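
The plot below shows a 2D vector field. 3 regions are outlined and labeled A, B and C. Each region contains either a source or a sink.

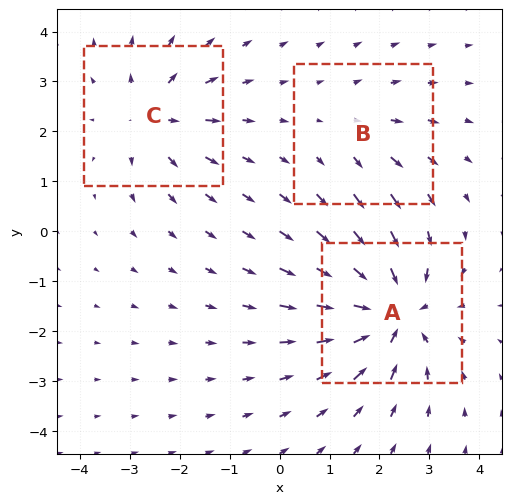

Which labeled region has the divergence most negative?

A

Divergence at each region's feature centre — A: about -5, B: about +2, C: about +3. Region A is most negative.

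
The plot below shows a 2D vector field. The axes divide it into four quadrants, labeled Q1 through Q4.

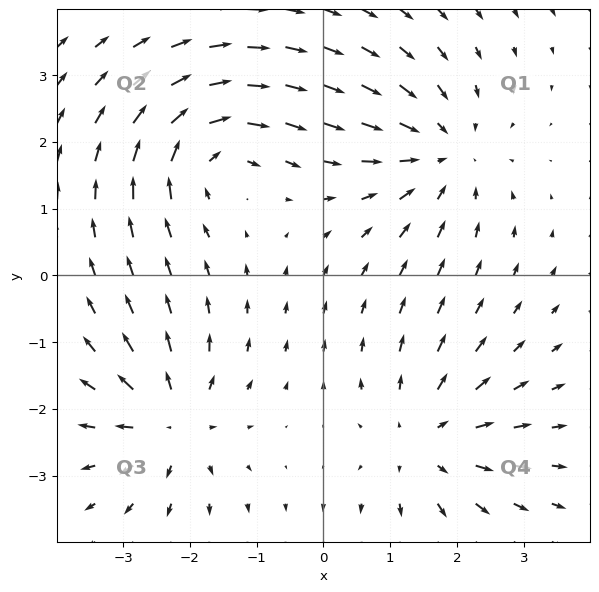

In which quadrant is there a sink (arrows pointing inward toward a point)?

Q1

The sink sits at approximately (1.8, 1.8), which lies in quadrant Q1. The divergence there is about -3, negative as expected for a sink.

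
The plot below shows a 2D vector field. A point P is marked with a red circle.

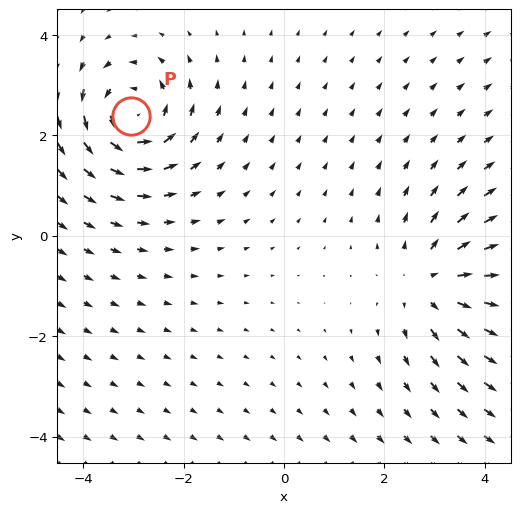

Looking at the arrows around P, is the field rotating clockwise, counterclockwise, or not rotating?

counterclockwise

Near P at (-3.0, 2.4) the arrows circulate counterclockwise. The curl (z-component) there is about +5; positive curl means counterclockwise rotation.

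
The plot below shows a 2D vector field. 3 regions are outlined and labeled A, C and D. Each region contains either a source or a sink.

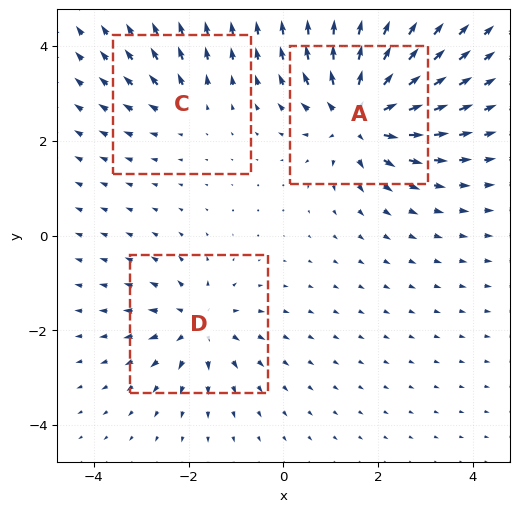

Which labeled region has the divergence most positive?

A

Divergence at each region's feature centre — A: about +6, C: about +2, D: about +4. Region A is most positive.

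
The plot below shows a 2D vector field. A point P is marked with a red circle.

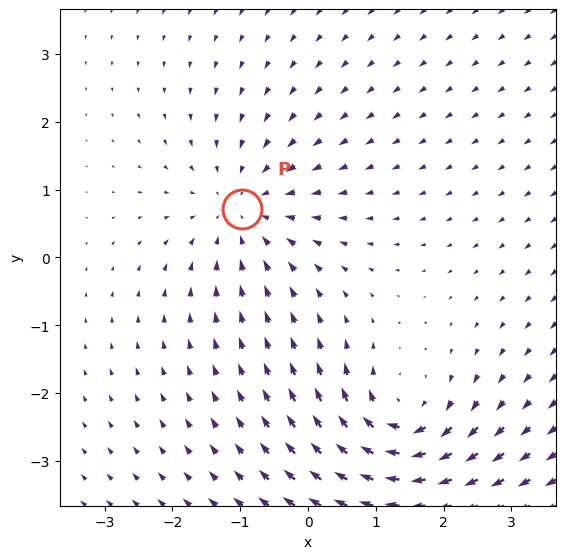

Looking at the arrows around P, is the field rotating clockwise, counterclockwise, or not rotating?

Near P at (-1.0, 0.7) the arrows show no circulation. The curl there is ≈0.

not rotating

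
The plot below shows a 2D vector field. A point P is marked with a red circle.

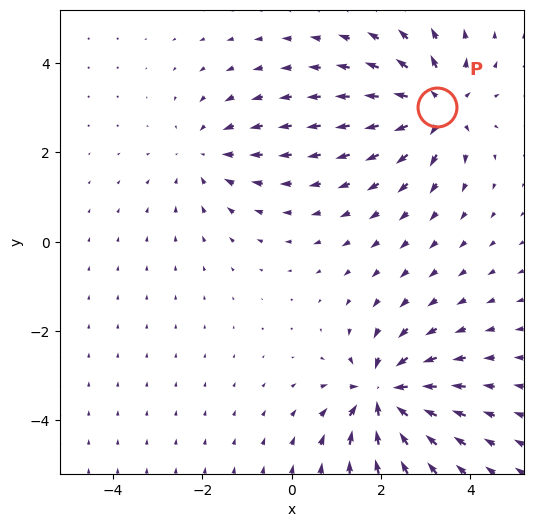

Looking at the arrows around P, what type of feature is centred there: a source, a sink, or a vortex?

source

At P (3.3, 3.0) the arrows spread outward. Divergence about +5, curl ≈0 — positive divergence with near-zero curl is a source.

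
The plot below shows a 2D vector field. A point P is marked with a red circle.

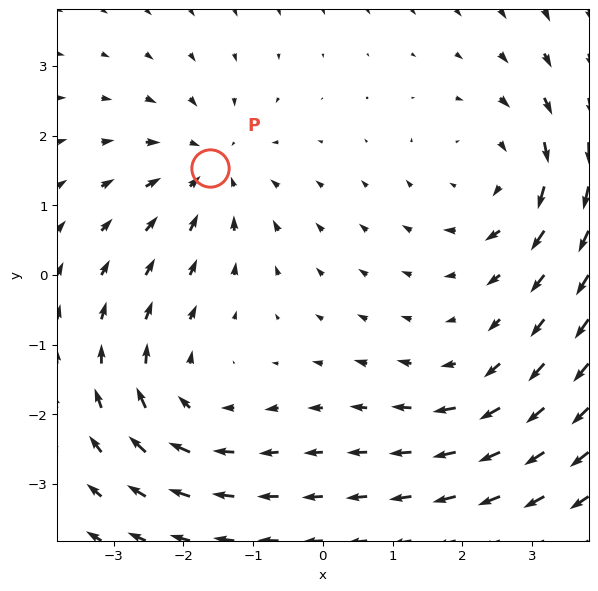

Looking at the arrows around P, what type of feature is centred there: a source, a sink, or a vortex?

sink

At P (-1.6, 1.5) the arrows converge inward. Divergence about -4, curl ≈0 — negative divergence with near-zero curl is a sink.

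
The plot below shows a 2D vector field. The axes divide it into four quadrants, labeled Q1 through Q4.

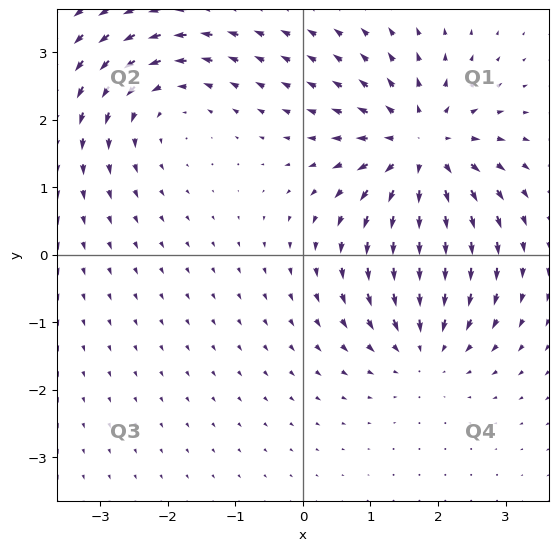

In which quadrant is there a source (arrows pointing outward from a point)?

Q1

The source sits at approximately (1.8, 1.6), which lies in quadrant Q1. The divergence there is about +5, positive as expected for a source.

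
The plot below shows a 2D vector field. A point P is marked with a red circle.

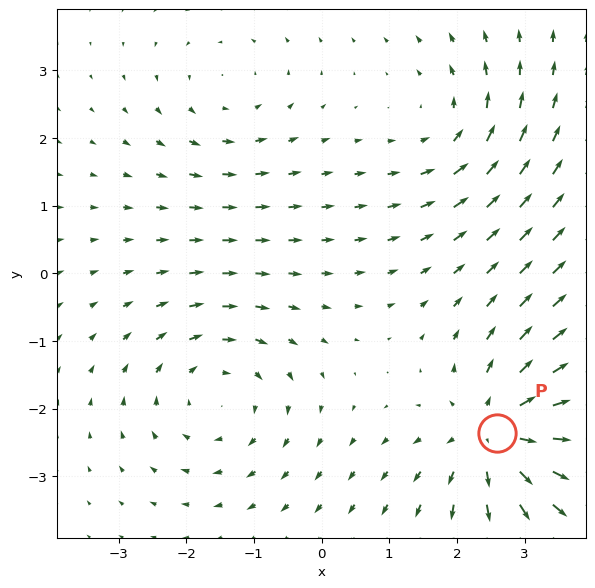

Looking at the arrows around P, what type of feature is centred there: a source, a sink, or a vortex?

source

At P (2.6, -2.4) the arrows spread outward. Divergence about +5, curl ≈0 — positive divergence with near-zero curl is a source.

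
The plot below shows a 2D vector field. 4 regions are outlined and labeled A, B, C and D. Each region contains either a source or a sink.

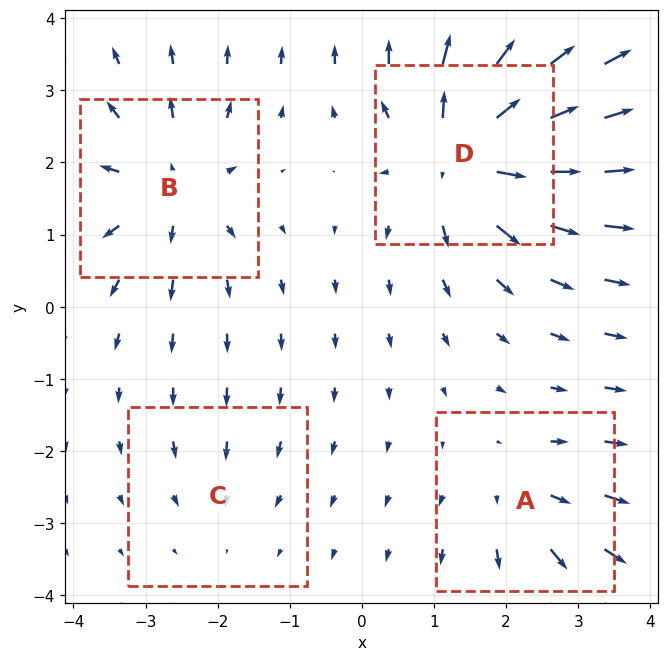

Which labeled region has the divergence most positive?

Divergence at each region's feature centre — A: about +4, B: about +6, C: about -2, D: about +9. Region D is most positive.

D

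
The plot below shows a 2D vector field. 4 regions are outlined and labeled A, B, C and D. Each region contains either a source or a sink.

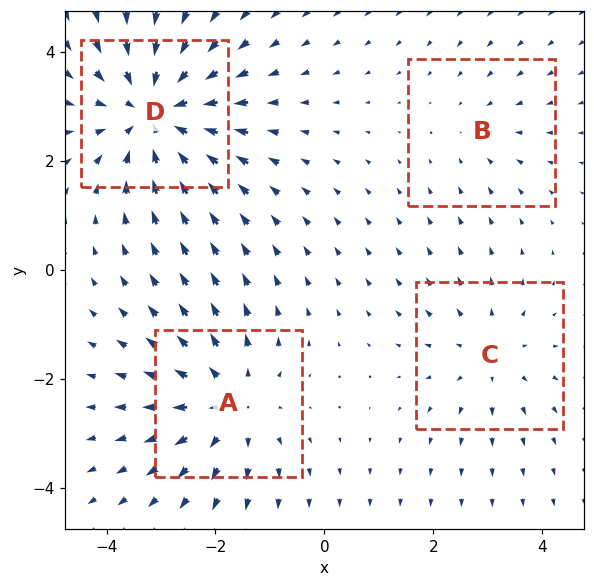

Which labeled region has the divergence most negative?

Divergence at each region's feature centre — A: about +4, B: about -2, C: about +3, D: about -6. Region D is most negative.

D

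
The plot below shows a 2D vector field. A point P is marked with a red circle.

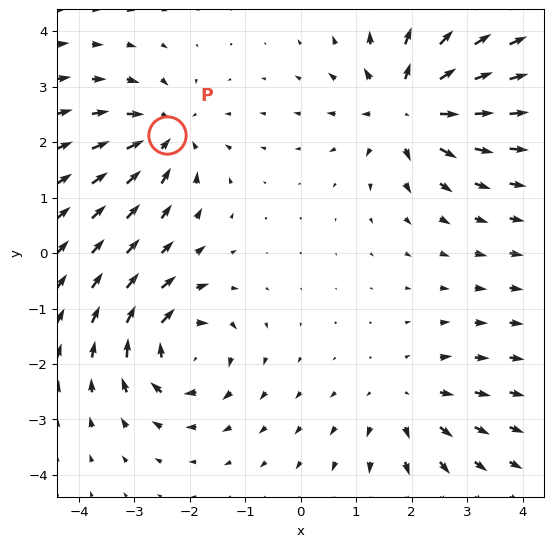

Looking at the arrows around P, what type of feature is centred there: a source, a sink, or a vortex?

At P (-2.4, 2.1) the arrows converge inward. Divergence about -4, curl ≈0 — negative divergence with near-zero curl is a sink.

sink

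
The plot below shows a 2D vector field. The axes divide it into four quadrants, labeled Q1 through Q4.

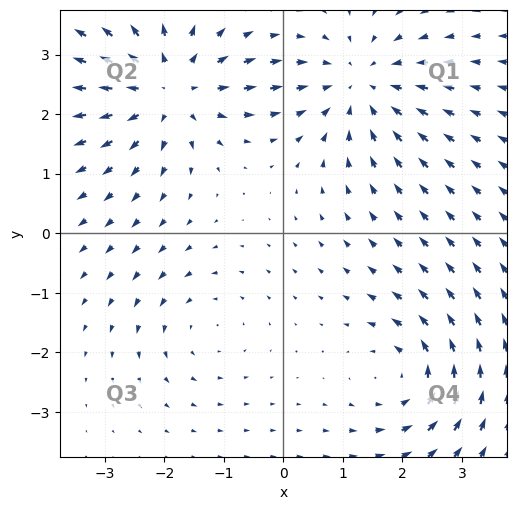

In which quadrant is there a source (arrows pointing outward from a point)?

The source sits at approximately (-1.9, 2.4), which lies in quadrant Q2. The divergence there is about +5, positive as expected for a source.

Q2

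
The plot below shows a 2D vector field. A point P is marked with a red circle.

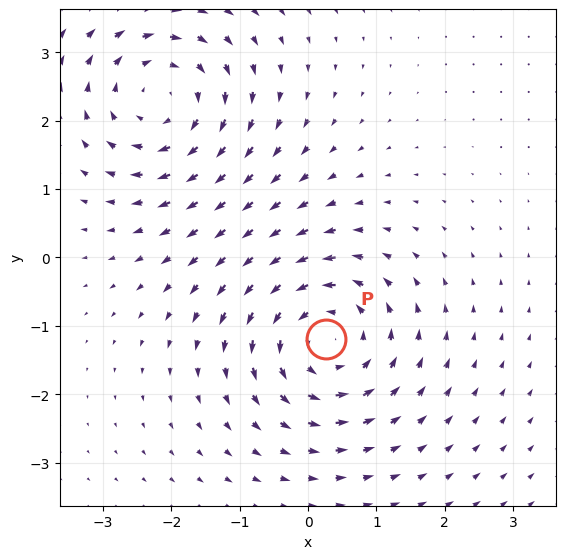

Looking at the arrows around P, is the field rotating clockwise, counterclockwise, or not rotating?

counterclockwise

Near P at (0.3, -1.2) the arrows circulate counterclockwise. The curl (z-component) there is about +5; positive curl means counterclockwise rotation.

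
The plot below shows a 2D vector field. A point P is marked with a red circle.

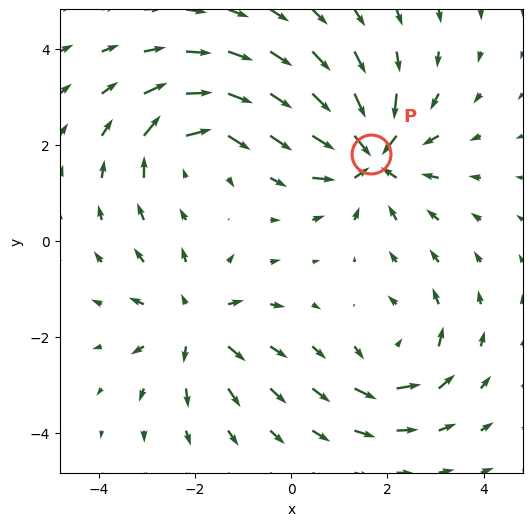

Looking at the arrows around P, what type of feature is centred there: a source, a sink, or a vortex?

At P (1.7, 1.8) the arrows converge inward. Divergence about -6, curl ≈0 — negative divergence with near-zero curl is a sink.

sink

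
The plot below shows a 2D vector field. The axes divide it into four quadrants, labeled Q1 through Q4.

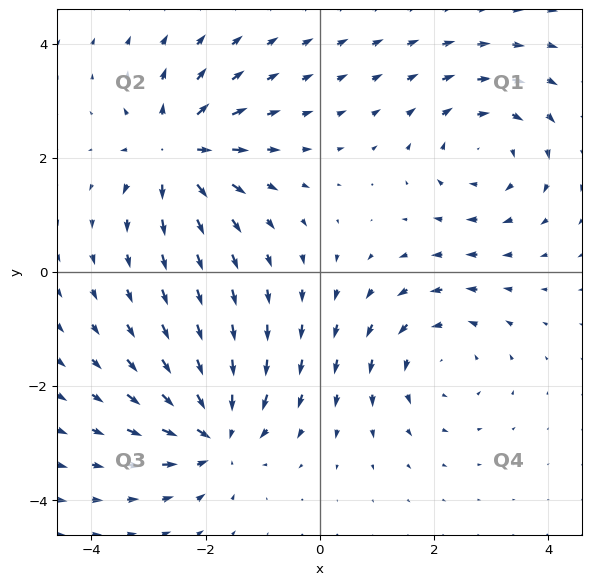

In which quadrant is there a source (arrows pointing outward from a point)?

Q2

The source sits at approximately (-2.5, 2.1), which lies in quadrant Q2. The divergence there is about +7, positive as expected for a source.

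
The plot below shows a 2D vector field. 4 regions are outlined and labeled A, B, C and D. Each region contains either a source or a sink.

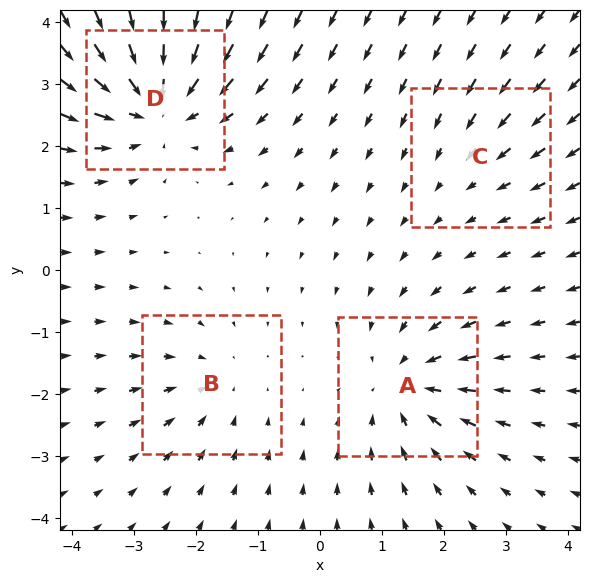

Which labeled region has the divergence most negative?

D

Divergence at each region's feature centre — A: about -5, B: about -3, C: about -2, D: about -7. Region D is most negative.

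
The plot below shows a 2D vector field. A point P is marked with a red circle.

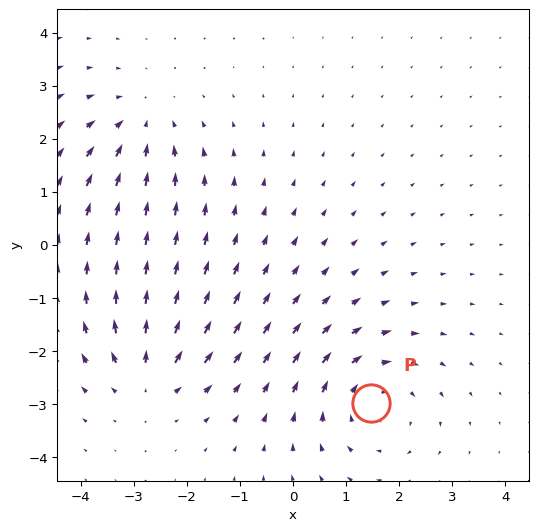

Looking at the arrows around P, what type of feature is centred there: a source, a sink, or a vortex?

At P (1.5, -3.0) the arrows circulate clockwise. Divergence ≈0, curl about -4 — near-zero divergence with nonzero curl is a vortex.

vortex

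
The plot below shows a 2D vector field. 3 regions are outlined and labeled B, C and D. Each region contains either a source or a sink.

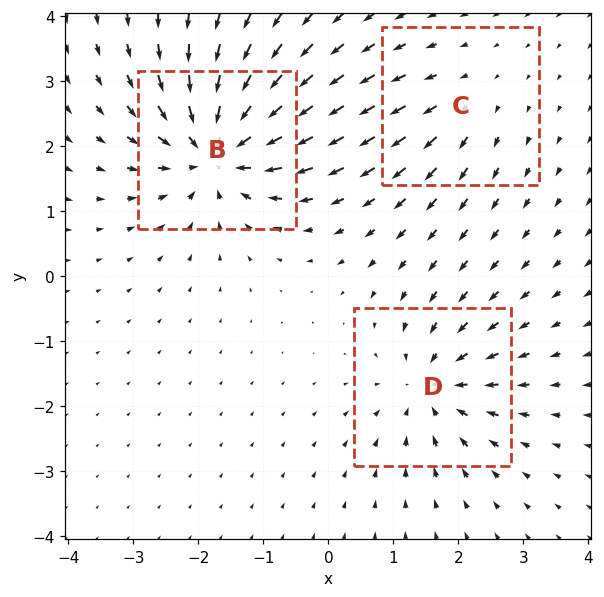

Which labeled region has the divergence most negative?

B

Divergence at each region's feature centre — B: about -6, C: about +2, D: about -4. Region B is most negative.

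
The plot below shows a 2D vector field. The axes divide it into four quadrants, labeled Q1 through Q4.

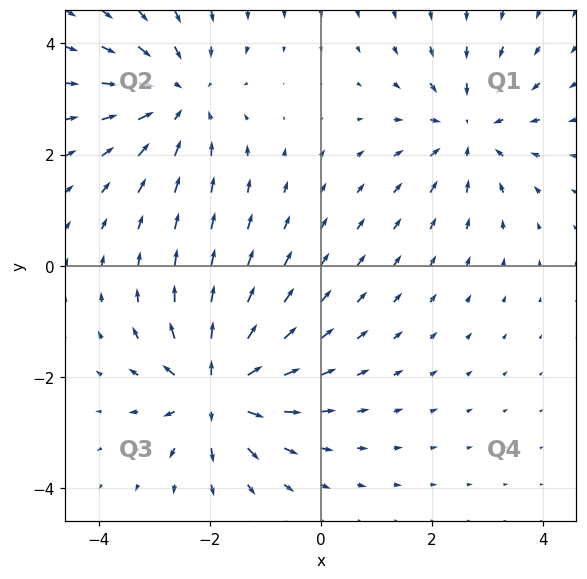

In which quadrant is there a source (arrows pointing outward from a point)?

The source sits at approximately (-1.9, -2.2), which lies in quadrant Q3. The divergence there is about +7, positive as expected for a source.

Q3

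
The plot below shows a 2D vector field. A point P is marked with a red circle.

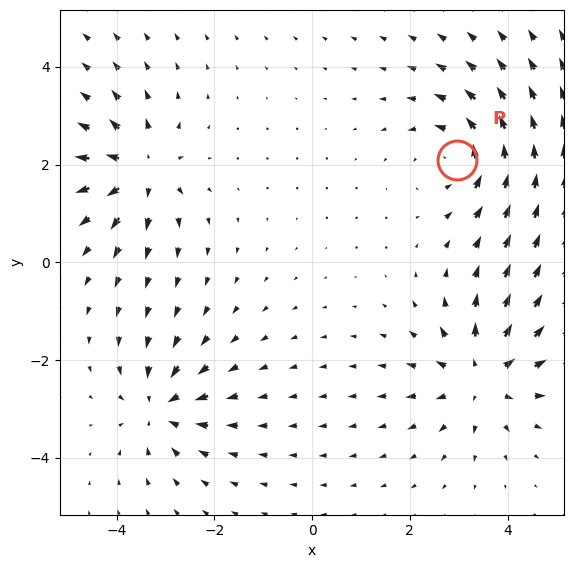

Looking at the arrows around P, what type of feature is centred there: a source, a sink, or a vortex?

vortex

At P (3.0, 2.1) the arrows circulate counterclockwise. Divergence ≈0, curl about +5 — near-zero divergence with nonzero curl is a vortex.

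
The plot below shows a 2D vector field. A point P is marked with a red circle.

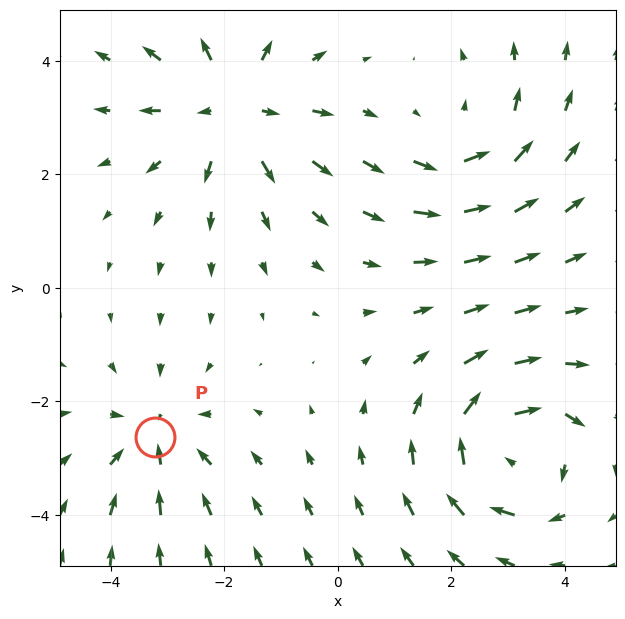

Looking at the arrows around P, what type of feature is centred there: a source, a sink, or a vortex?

sink

At P (-3.2, -2.6) the arrows converge inward. Divergence about -3, curl ≈0 — negative divergence with near-zero curl is a sink.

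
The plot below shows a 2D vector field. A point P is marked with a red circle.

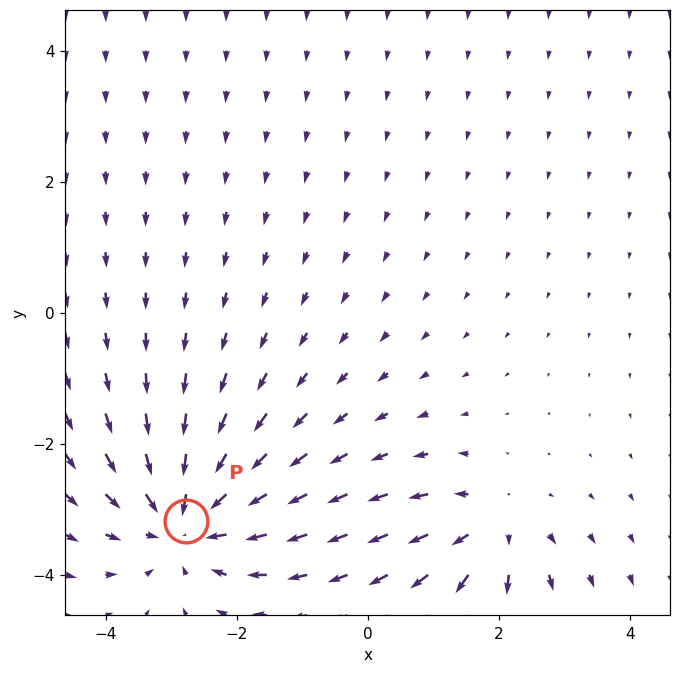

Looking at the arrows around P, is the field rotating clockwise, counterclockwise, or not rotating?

Near P at (-2.8, -3.2) the arrows show no circulation. The curl there is ≈0.

not rotating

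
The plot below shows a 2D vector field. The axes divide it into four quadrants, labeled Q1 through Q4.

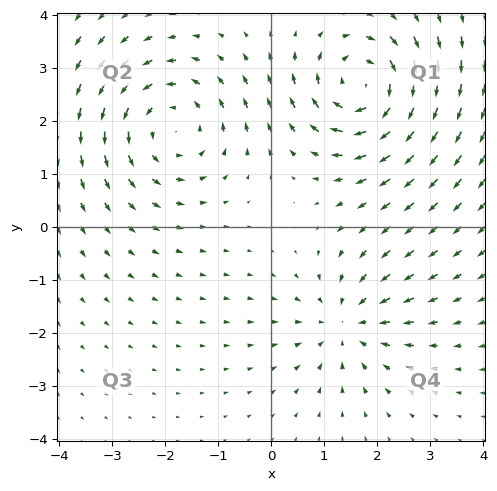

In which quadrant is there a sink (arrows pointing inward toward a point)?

The sink sits at approximately (1.4, -1.8), which lies in quadrant Q4. The divergence there is about -4, negative as expected for a sink.

Q4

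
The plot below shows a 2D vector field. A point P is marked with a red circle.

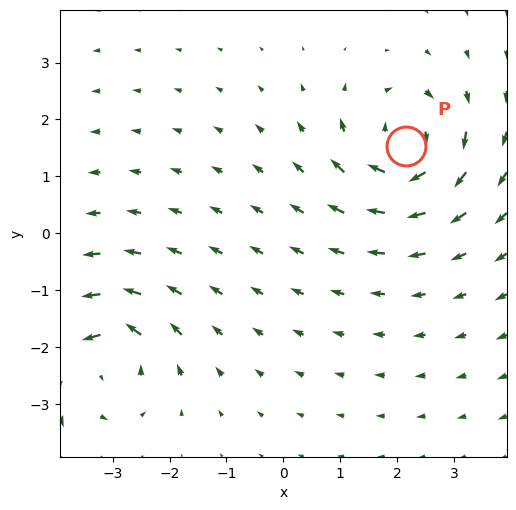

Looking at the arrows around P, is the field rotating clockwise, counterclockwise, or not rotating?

clockwise

Near P at (2.2, 1.5) the arrows circulate clockwise. The curl (z-component) there is about -5; negative curl means clockwise rotation.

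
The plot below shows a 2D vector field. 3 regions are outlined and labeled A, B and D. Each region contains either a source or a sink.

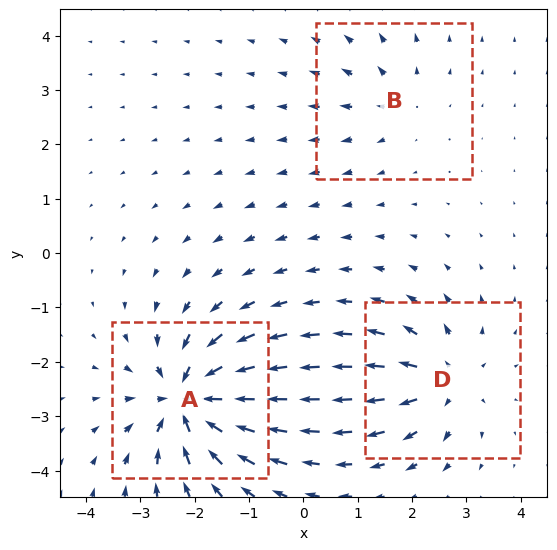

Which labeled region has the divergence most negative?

Divergence at each region's feature centre — A: about -6, B: about +2, D: about +4. Region A is most negative.

A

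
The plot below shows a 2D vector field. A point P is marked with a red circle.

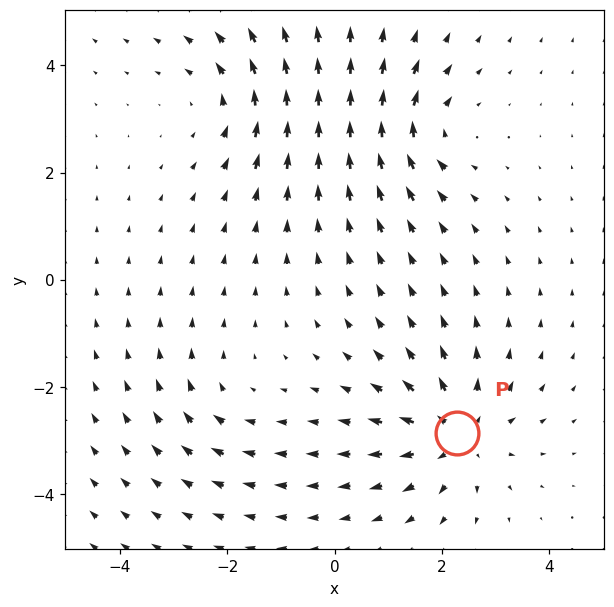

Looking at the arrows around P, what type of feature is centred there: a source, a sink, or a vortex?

At P (2.3, -2.9) the arrows spread outward. Divergence about +4, curl ≈0 — positive divergence with near-zero curl is a source.

source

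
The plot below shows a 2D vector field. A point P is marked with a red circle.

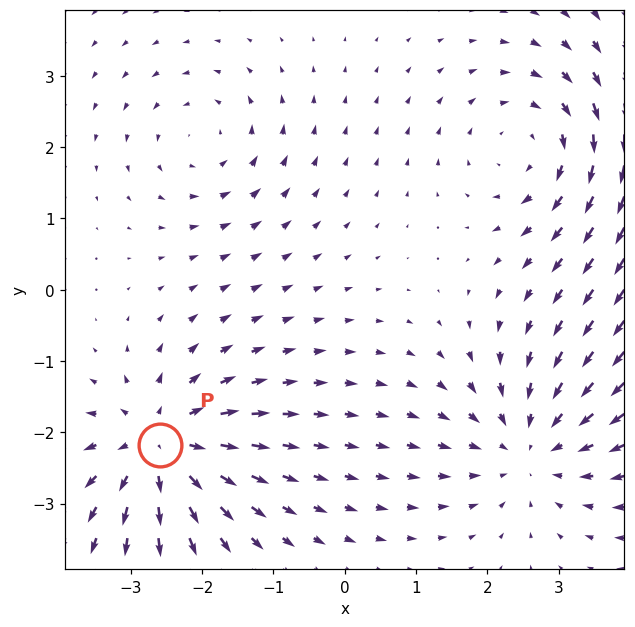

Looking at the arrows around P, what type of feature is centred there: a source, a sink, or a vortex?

At P (-2.6, -2.2) the arrows spread outward. Divergence about +6, curl ≈0 — positive divergence with near-zero curl is a source.

source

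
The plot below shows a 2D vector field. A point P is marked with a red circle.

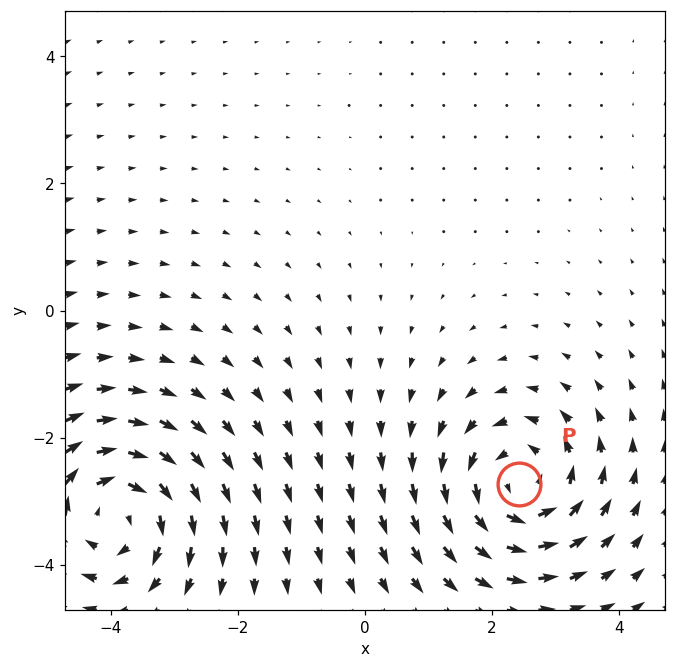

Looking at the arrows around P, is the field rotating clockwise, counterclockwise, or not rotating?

counterclockwise

Near P at (2.4, -2.7) the arrows circulate counterclockwise. The curl (z-component) there is about +4; positive curl means counterclockwise rotation.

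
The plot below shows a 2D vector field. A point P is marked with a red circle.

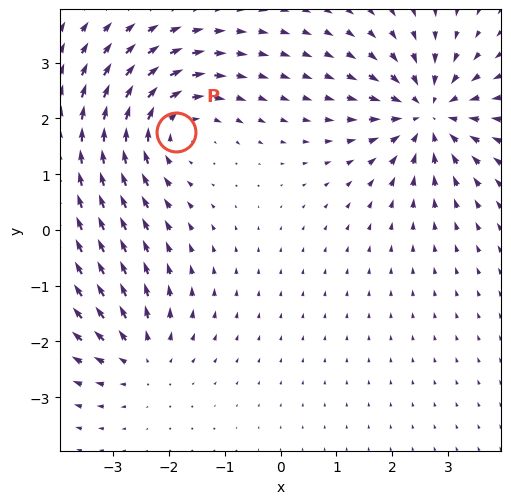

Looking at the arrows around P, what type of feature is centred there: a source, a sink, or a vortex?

vortex

At P (-1.9, 1.7) the arrows circulate clockwise. Divergence ≈0, curl about -4 — near-zero divergence with nonzero curl is a vortex.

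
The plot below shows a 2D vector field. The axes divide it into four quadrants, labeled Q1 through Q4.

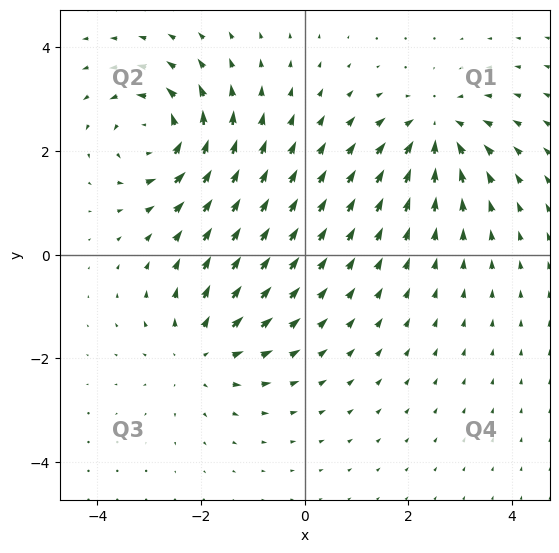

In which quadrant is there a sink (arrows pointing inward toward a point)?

Q1

The sink sits at approximately (2.5, 2.4), which lies in quadrant Q1. The divergence there is about -5, negative as expected for a sink.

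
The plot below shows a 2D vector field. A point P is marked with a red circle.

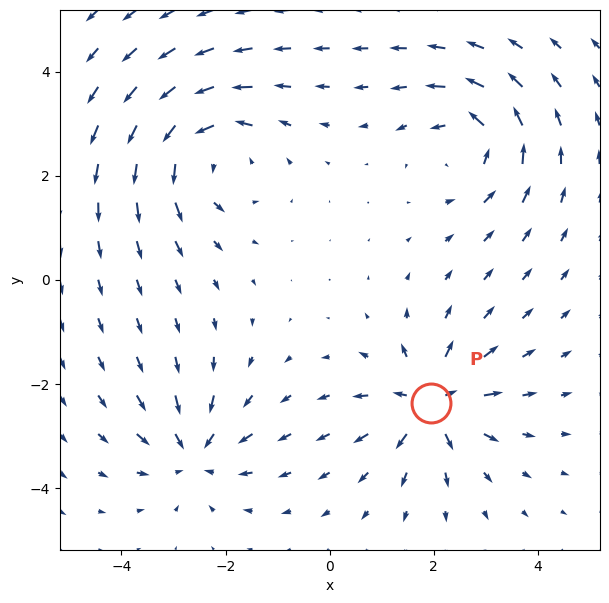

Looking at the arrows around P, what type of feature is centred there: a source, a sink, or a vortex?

source

At P (2.0, -2.4) the arrows spread outward. Divergence about +5, curl ≈0 — positive divergence with near-zero curl is a source.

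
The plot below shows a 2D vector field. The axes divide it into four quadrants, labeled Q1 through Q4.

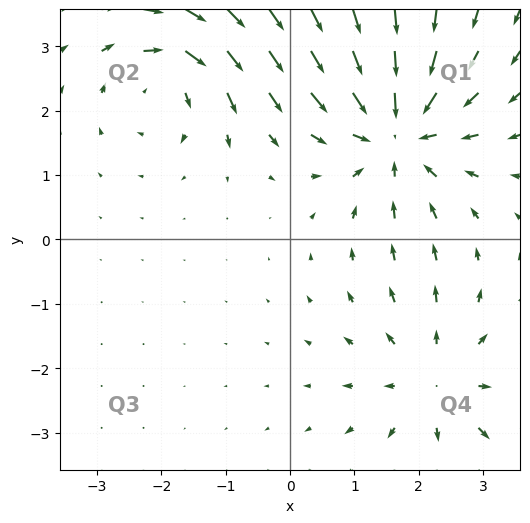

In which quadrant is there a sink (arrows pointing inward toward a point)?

The sink sits at approximately (1.7, 1.7), which lies in quadrant Q1. The divergence there is about -5, negative as expected for a sink.

Q1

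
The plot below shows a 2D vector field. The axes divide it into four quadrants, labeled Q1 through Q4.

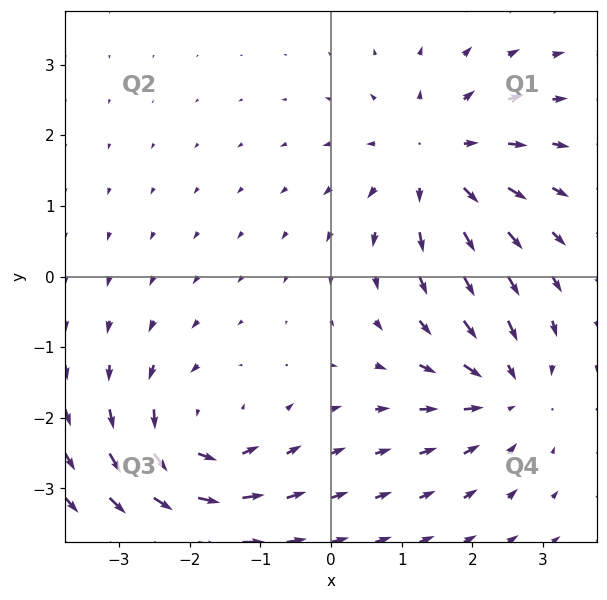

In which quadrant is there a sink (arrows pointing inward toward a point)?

Q4

The sink sits at approximately (2.5, -1.6), which lies in quadrant Q4. The divergence there is about -5, negative as expected for a sink.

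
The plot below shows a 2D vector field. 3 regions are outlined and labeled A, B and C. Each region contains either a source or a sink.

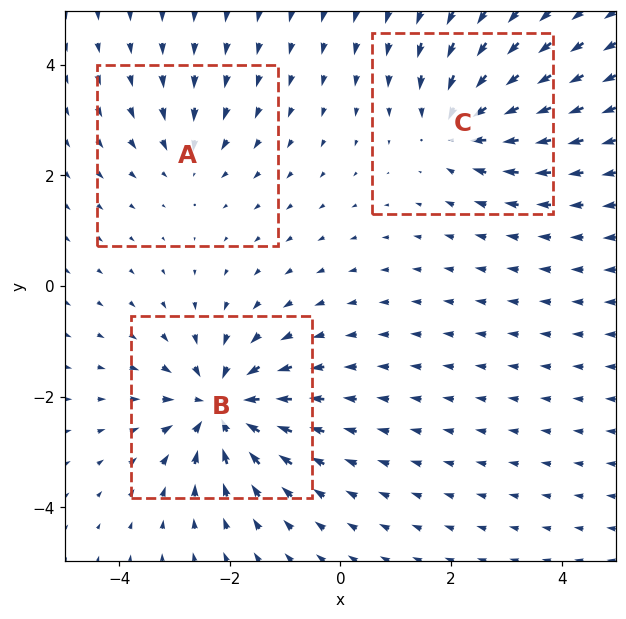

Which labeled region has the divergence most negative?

B

Divergence at each region's feature centre — A: about -2, B: about -5, C: about -4. Region B is most negative.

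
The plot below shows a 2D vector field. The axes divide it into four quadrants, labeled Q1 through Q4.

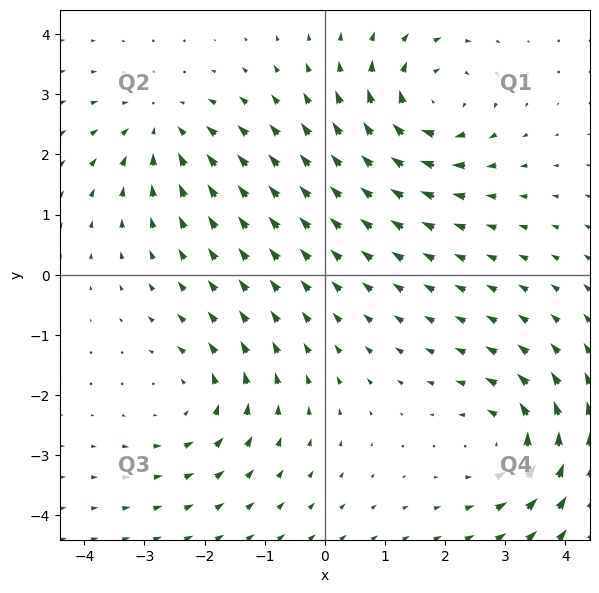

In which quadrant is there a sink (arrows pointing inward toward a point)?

Q2

The sink sits at approximately (-2.7, 2.4), which lies in quadrant Q2. The divergence there is about -3, negative as expected for a sink.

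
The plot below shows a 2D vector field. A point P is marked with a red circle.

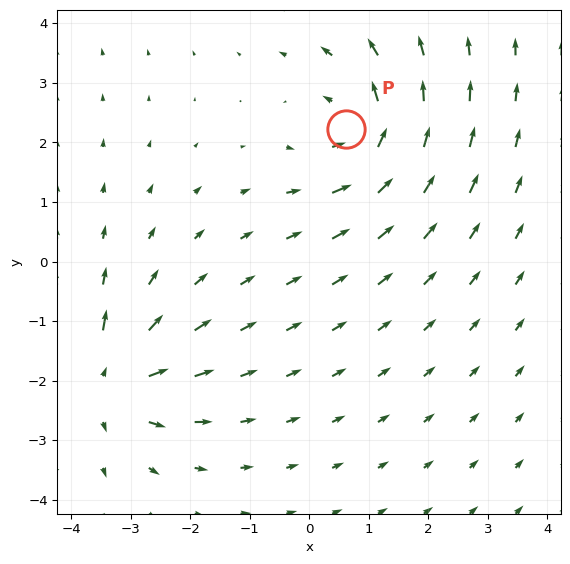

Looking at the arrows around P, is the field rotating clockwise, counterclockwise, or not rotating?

counterclockwise

Near P at (0.6, 2.2) the arrows circulate counterclockwise. The curl (z-component) there is about +5; positive curl means counterclockwise rotation.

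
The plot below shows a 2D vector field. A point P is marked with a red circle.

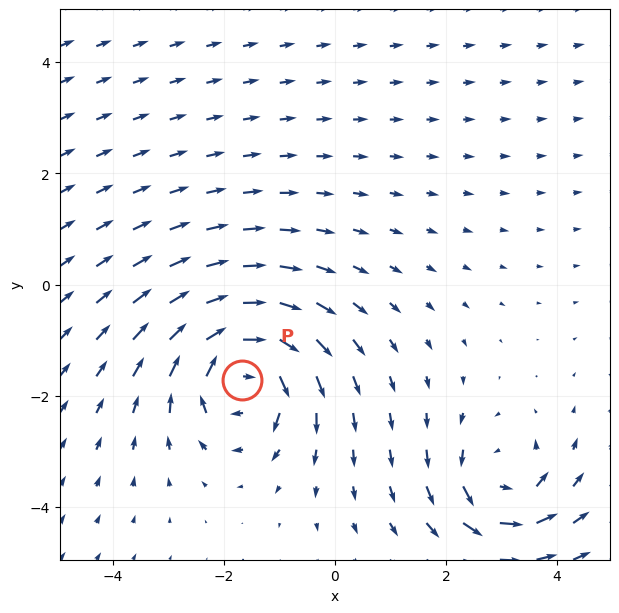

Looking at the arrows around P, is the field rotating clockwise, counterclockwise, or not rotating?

clockwise

Near P at (-1.7, -1.7) the arrows circulate clockwise. The curl (z-component) there is about -5; negative curl means clockwise rotation.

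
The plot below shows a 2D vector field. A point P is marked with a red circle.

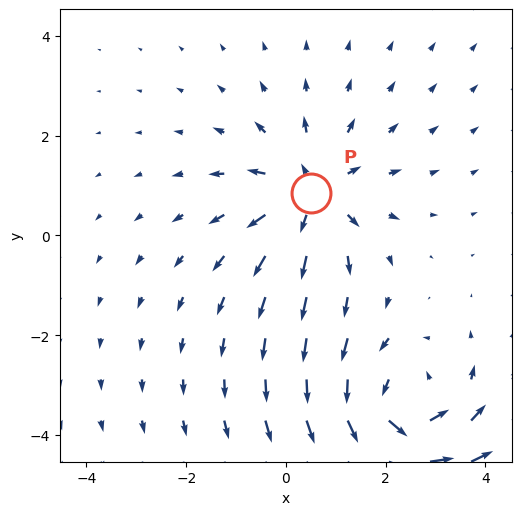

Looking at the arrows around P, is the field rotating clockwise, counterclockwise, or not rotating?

Near P at (0.5, 0.8) the arrows show no circulation. The curl there is ≈0.

not rotating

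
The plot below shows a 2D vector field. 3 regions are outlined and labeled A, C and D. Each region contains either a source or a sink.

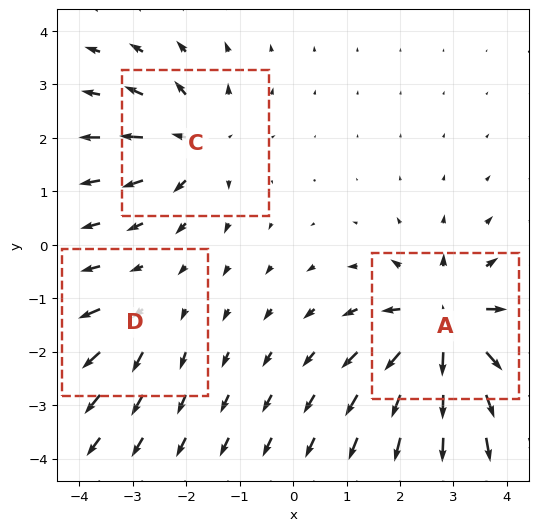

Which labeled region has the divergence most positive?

Divergence at each region's feature centre — A: about +6, C: about +4, D: about +2. Region A is most positive.

A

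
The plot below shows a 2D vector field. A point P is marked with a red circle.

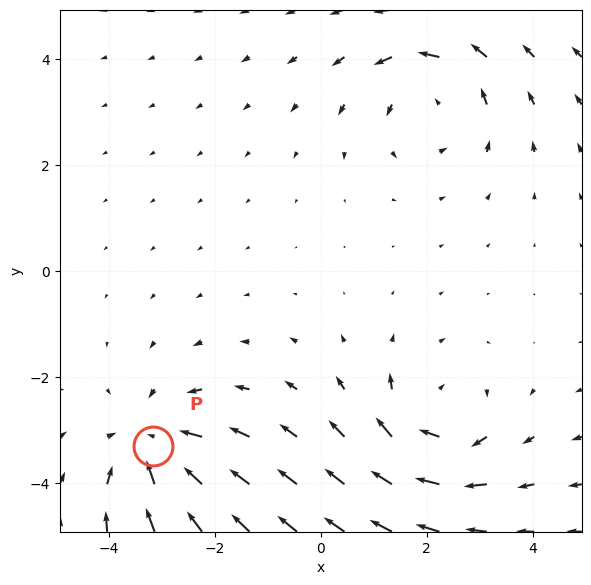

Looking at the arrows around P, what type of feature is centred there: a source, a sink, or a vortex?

sink

At P (-3.2, -3.3) the arrows converge inward. Divergence about -3, curl ≈0 — negative divergence with near-zero curl is a sink.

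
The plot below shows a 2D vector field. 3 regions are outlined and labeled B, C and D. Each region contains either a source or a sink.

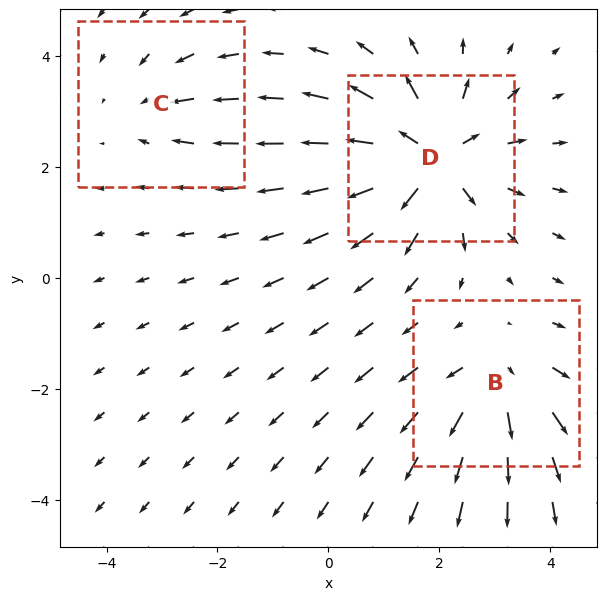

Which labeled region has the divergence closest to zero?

C

Divergence at each region's feature centre — B: about +4, C: about -2, D: about +6. Region C is closest to zero.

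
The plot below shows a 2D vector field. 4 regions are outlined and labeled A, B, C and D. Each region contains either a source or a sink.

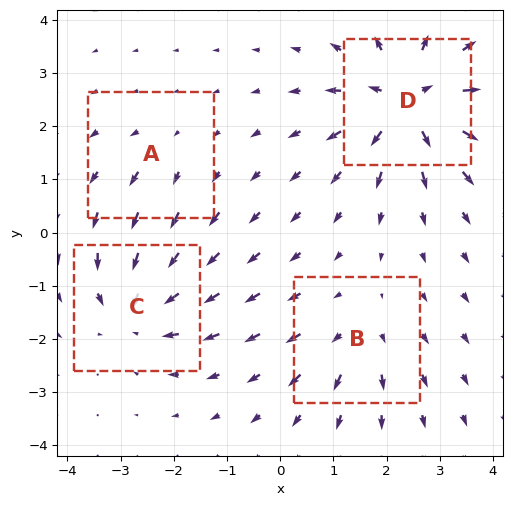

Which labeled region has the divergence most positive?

Divergence at each region's feature centre — A: about +2, B: about +4, C: about -6, D: about +8. Region D is most positive.

D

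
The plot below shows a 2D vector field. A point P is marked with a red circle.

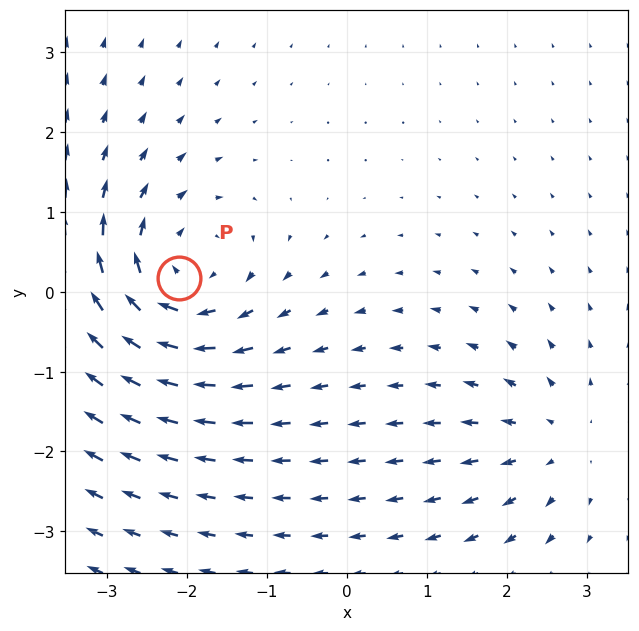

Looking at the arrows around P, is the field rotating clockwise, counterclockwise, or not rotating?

clockwise

Near P at (-2.1, 0.2) the arrows circulate clockwise. The curl (z-component) there is about -5; negative curl means clockwise rotation.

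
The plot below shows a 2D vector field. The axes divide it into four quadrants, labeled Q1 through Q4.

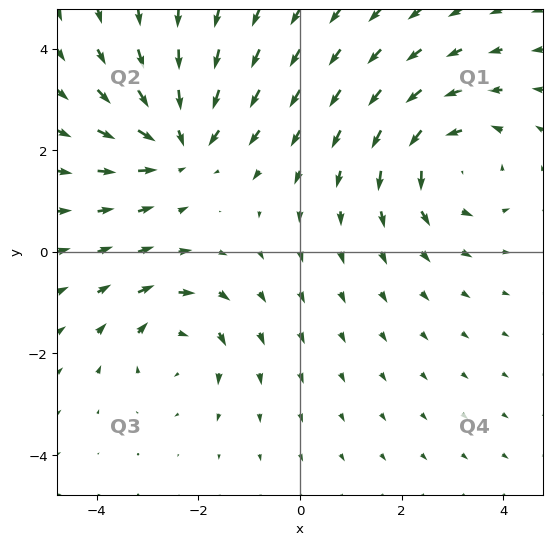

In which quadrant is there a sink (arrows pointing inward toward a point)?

Q2

The sink sits at approximately (-2.4, 2.2), which lies in quadrant Q2. The divergence there is about -5, negative as expected for a sink.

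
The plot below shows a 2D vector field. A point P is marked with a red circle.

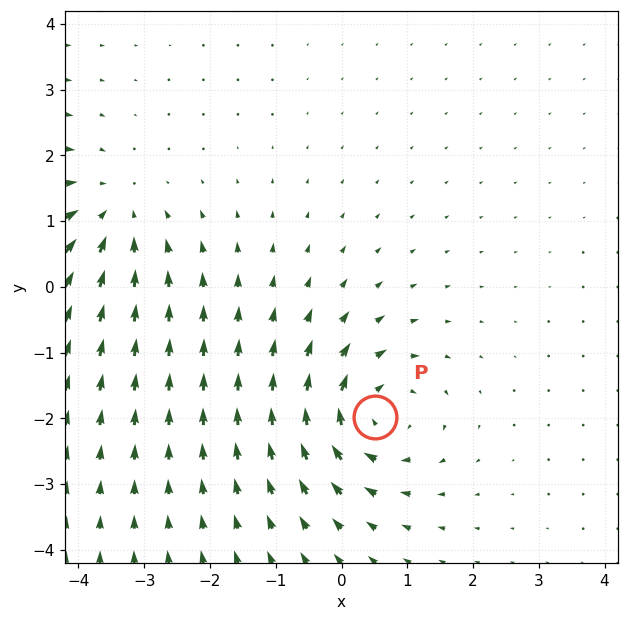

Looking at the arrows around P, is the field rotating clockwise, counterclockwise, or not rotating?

clockwise

Near P at (0.5, -2.0) the arrows circulate clockwise. The curl (z-component) there is about -5; negative curl means clockwise rotation.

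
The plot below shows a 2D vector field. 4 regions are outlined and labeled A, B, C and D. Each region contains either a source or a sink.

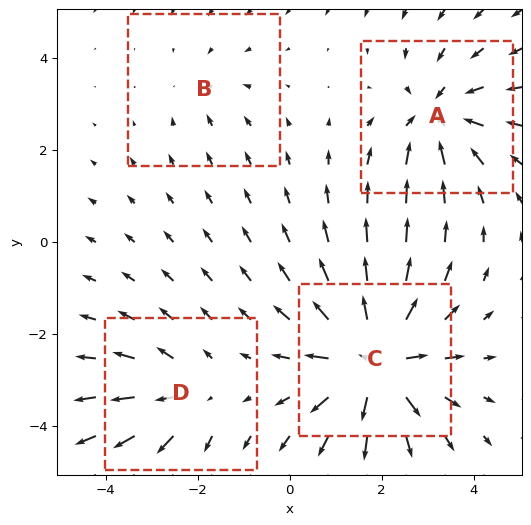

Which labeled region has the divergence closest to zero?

Divergence at each region's feature centre — A: about -4, B: about -2, C: about +6, D: about +3. Region B is closest to zero.

B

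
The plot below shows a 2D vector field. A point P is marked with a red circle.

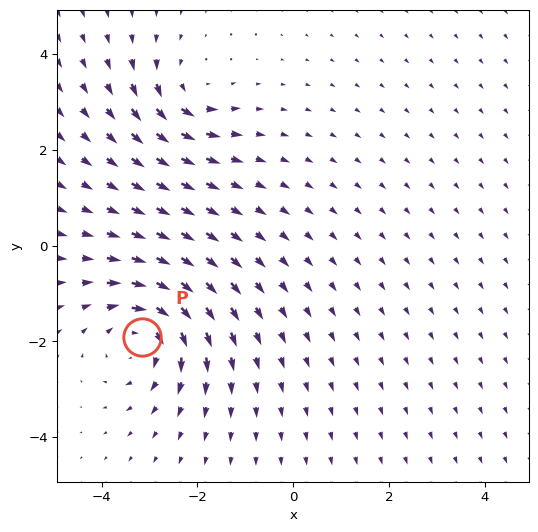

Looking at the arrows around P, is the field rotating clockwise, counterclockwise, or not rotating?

clockwise

Near P at (-3.2, -1.9) the arrows circulate clockwise. The curl (z-component) there is about -5; negative curl means clockwise rotation.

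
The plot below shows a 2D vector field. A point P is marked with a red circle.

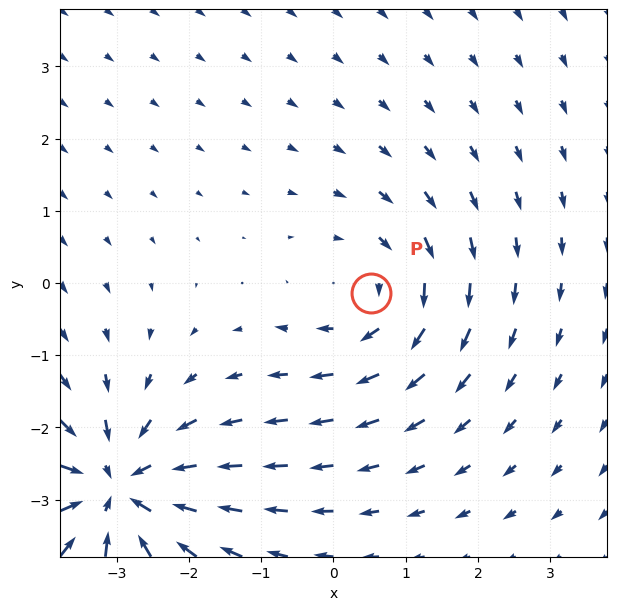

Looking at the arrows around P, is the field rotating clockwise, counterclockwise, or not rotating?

Near P at (0.5, -0.1) the arrows circulate clockwise. The curl (z-component) there is about -3; negative curl means clockwise rotation.

clockwise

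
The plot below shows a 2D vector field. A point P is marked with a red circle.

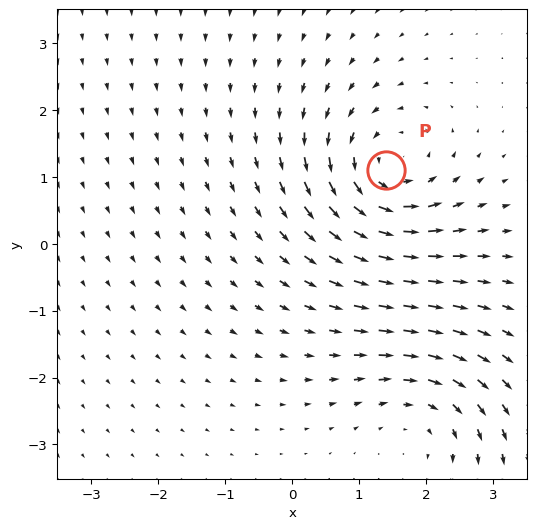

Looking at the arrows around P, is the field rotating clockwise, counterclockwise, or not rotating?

counterclockwise

Near P at (1.4, 1.1) the arrows circulate counterclockwise. The curl (z-component) there is about +5; positive curl means counterclockwise rotation.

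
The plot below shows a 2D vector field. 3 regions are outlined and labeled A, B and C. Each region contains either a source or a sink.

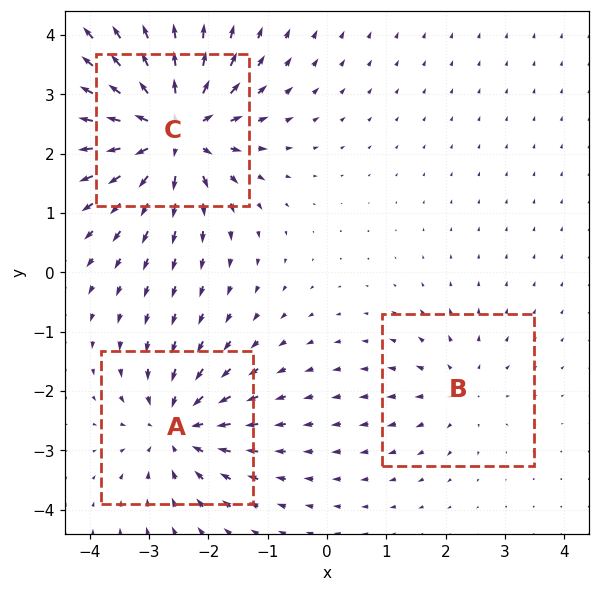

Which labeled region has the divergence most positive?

Divergence at each region's feature centre — A: about -4, B: about +2, C: about +6. Region C is most positive.

C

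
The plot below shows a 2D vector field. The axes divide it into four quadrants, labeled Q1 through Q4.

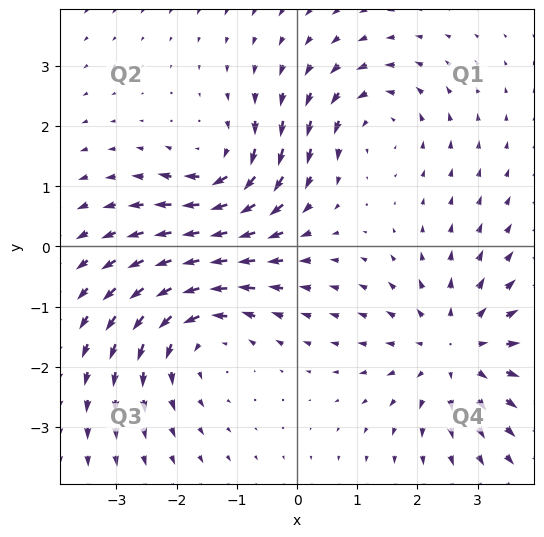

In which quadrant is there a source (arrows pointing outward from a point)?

Q4

The source sits at approximately (2.6, -1.7), which lies in quadrant Q4. The divergence there is about +4, positive as expected for a source.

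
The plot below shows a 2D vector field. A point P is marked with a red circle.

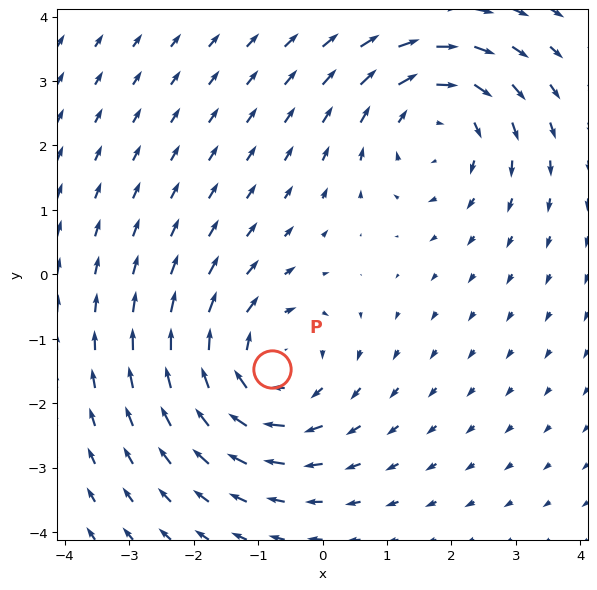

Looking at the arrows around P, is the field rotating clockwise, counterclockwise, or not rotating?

clockwise

Near P at (-0.8, -1.5) the arrows circulate clockwise. The curl (z-component) there is about -4; negative curl means clockwise rotation.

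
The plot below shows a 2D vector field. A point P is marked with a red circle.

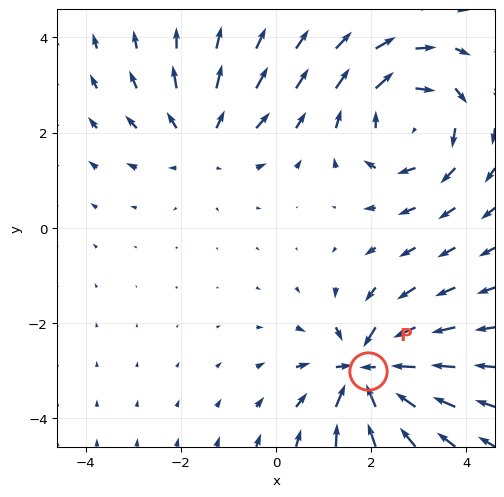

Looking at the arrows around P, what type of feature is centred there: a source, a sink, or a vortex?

sink

At P (1.9, -3.0) the arrows converge inward. Divergence about -6, curl ≈0 — negative divergence with near-zero curl is a sink.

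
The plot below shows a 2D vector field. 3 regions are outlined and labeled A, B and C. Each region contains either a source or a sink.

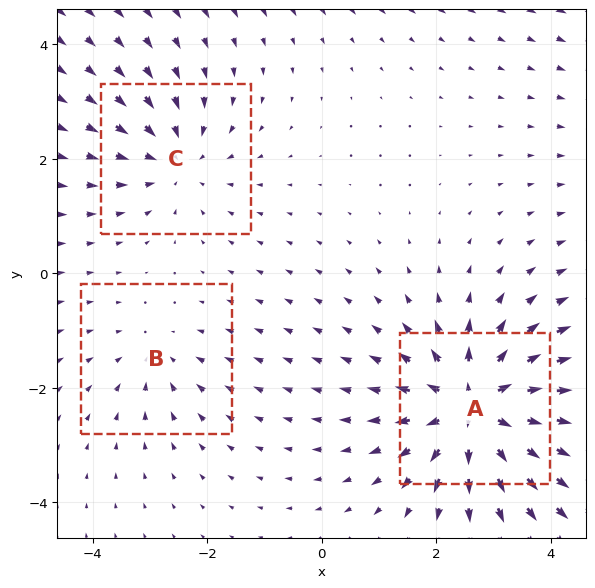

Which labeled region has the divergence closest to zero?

B

Divergence at each region's feature centre — A: about +5, B: about -2, C: about -3. Region B is closest to zero.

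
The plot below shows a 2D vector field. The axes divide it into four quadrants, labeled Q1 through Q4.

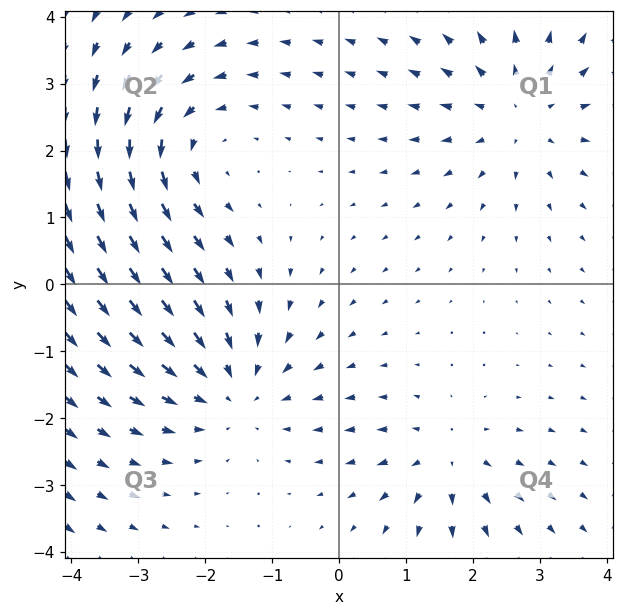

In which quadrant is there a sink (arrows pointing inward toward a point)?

The sink sits at approximately (-1.6, -1.6), which lies in quadrant Q3. The divergence there is about -4, negative as expected for a sink.

Q3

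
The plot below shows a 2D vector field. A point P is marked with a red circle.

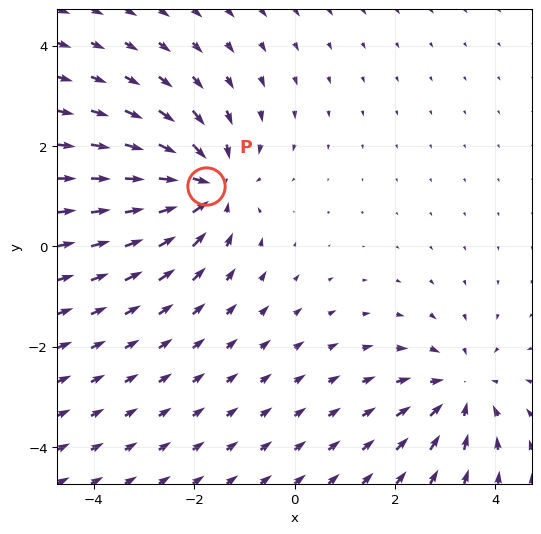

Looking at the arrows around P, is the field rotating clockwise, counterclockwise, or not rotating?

not rotating

Near P at (-1.8, 1.2) the arrows show no circulation. The curl there is ≈0.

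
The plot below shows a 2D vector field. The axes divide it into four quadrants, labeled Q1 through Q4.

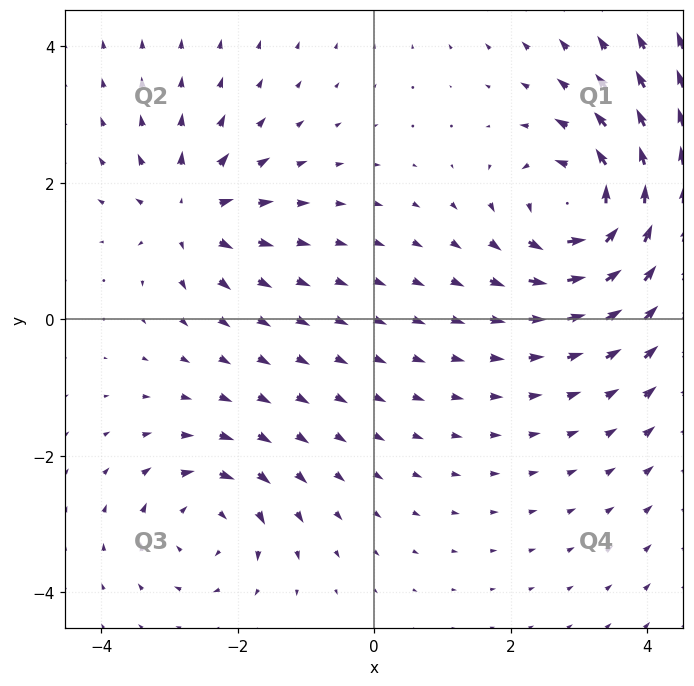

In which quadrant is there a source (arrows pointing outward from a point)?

The source sits at approximately (-2.7, 1.6), which lies in quadrant Q2. The divergence there is about +4, positive as expected for a source.

Q2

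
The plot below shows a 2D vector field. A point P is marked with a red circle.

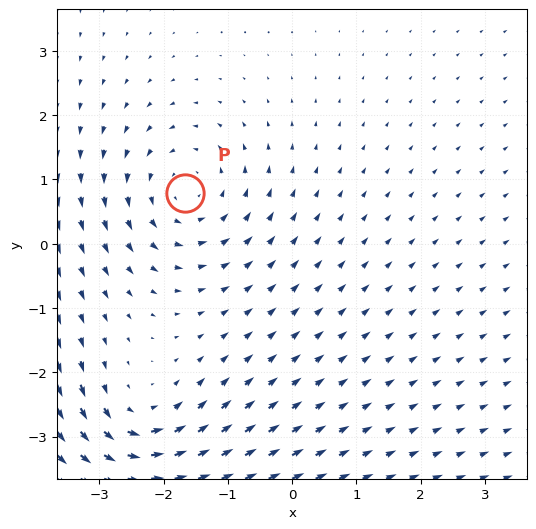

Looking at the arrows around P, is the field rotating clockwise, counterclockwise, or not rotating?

Near P at (-1.7, 0.8) the arrows circulate counterclockwise. The curl (z-component) there is about +3; positive curl means counterclockwise rotation.

counterclockwise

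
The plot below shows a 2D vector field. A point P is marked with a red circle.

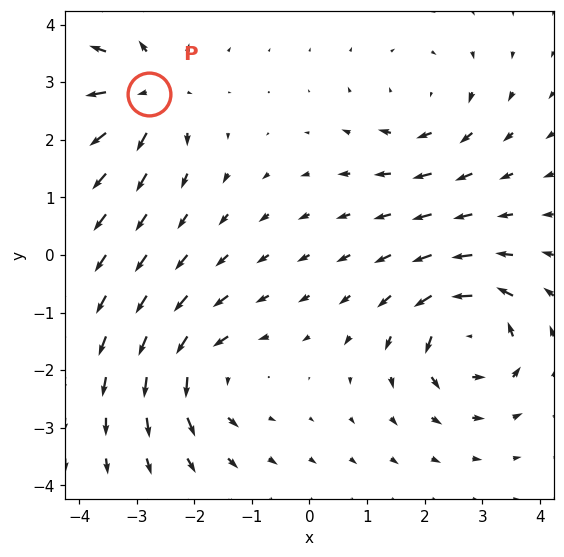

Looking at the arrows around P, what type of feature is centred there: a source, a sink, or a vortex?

At P (-2.8, 2.8) the arrows spread outward. Divergence about +5, curl ≈0 — positive divergence with near-zero curl is a source.

source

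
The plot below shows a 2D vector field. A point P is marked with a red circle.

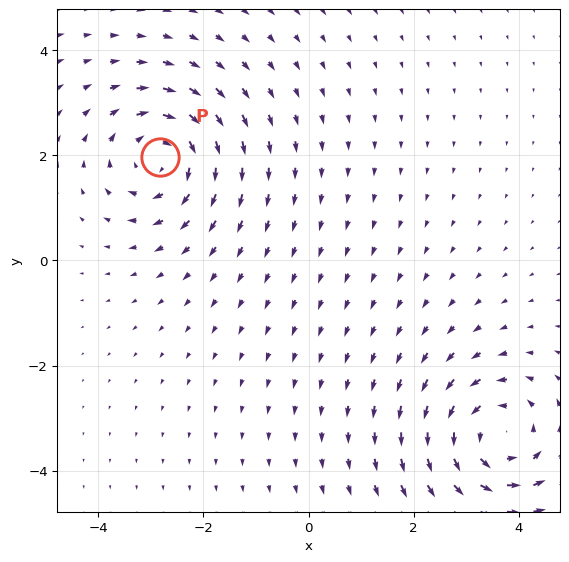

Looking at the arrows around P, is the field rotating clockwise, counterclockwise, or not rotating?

clockwise

Near P at (-2.8, 2.0) the arrows circulate clockwise. The curl (z-component) there is about -4; negative curl means clockwise rotation.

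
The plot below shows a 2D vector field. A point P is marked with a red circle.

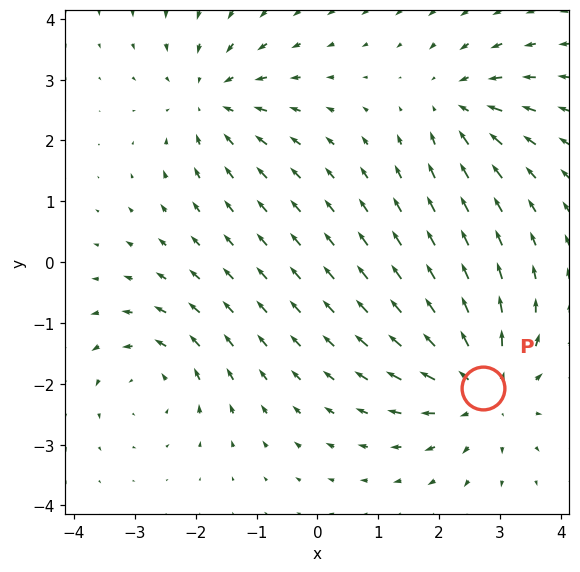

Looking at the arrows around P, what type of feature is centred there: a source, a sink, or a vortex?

At P (2.7, -2.1) the arrows spread outward. Divergence about +5, curl ≈0 — positive divergence with near-zero curl is a source.

source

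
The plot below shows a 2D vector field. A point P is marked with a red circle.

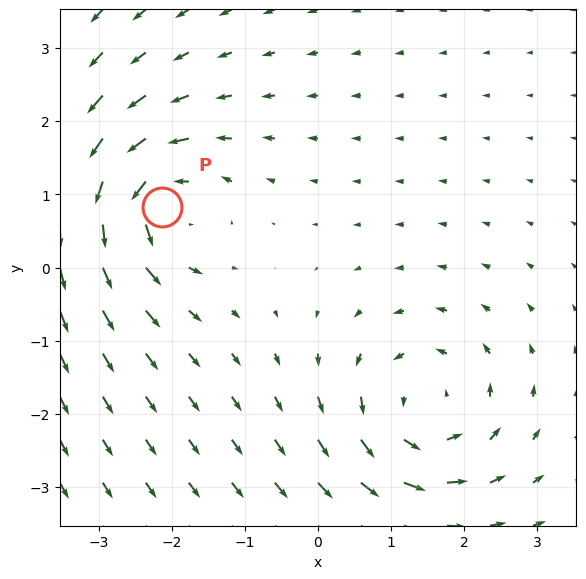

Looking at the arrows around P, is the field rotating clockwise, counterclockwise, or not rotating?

Near P at (-2.1, 0.8) the arrows circulate counterclockwise. The curl (z-component) there is about +5; positive curl means counterclockwise rotation.

counterclockwise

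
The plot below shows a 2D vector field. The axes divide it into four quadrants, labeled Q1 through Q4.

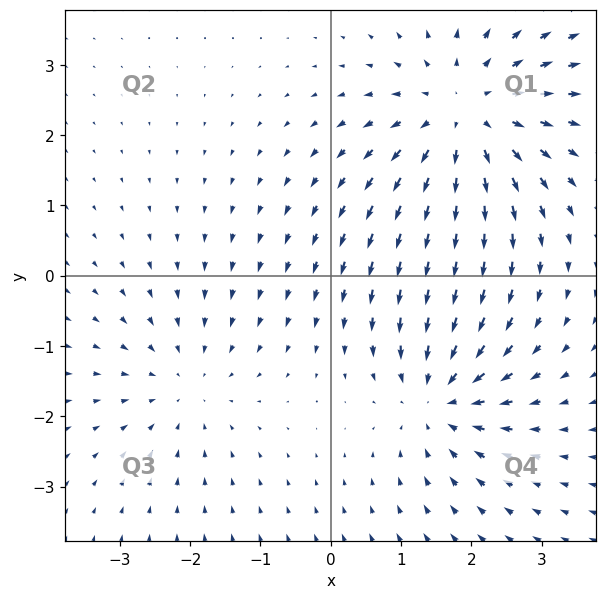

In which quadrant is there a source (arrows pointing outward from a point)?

The source sits at approximately (1.9, 2.3), which lies in quadrant Q1. The divergence there is about +4, positive as expected for a source.

Q1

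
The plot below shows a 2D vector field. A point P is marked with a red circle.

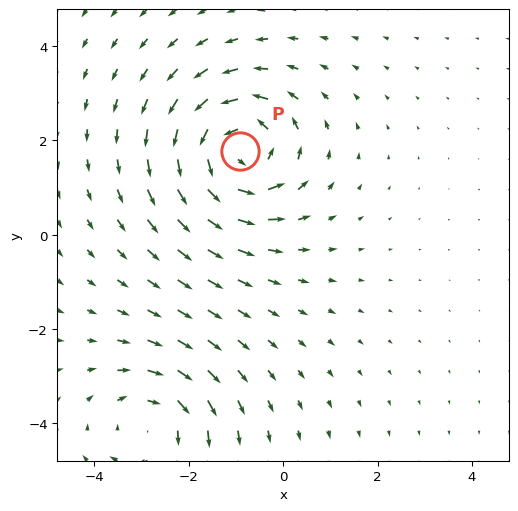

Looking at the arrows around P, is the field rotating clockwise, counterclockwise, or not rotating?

Near P at (-0.9, 1.8) the arrows circulate counterclockwise. The curl (z-component) there is about +5; positive curl means counterclockwise rotation.

counterclockwise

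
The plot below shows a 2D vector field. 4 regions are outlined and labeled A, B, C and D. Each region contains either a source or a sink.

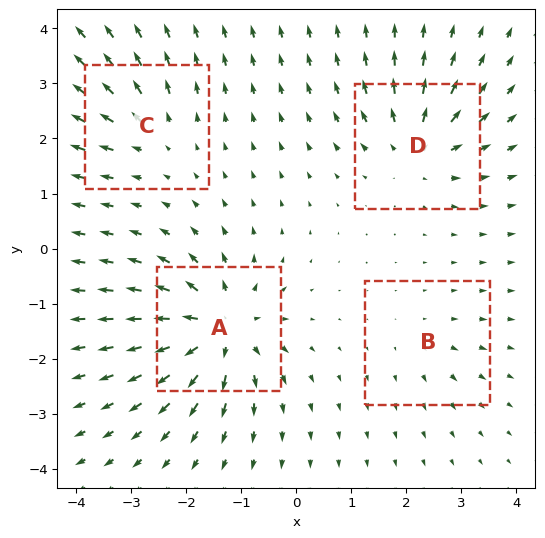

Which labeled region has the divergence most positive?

Divergence at each region's feature centre — A: about +9, B: about +2, C: about +4, D: about +6. Region A is most positive.

A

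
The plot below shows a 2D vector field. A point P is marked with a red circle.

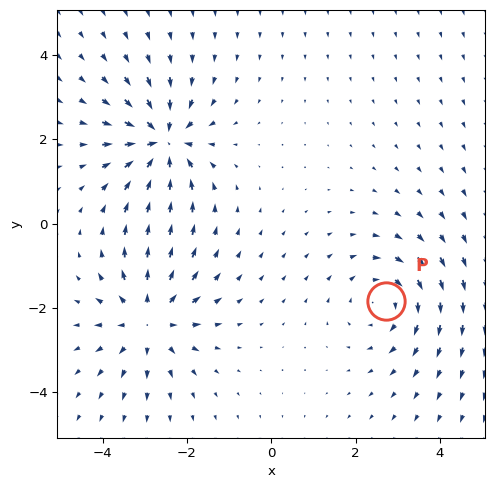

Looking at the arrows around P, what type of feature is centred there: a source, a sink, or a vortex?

At P (2.7, -1.8) the arrows circulate clockwise. Divergence ≈0, curl about -3 — near-zero divergence with nonzero curl is a vortex.

vortex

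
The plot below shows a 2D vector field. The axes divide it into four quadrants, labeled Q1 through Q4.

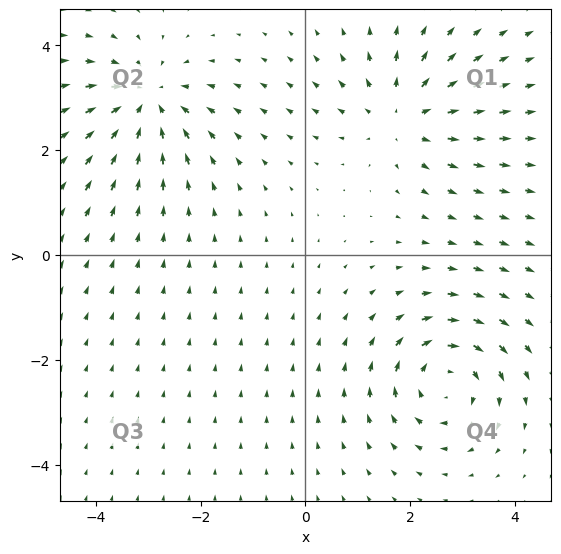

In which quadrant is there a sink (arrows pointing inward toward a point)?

The sink sits at approximately (-3.0, 2.9), which lies in quadrant Q2. The divergence there is about -4, negative as expected for a sink.

Q2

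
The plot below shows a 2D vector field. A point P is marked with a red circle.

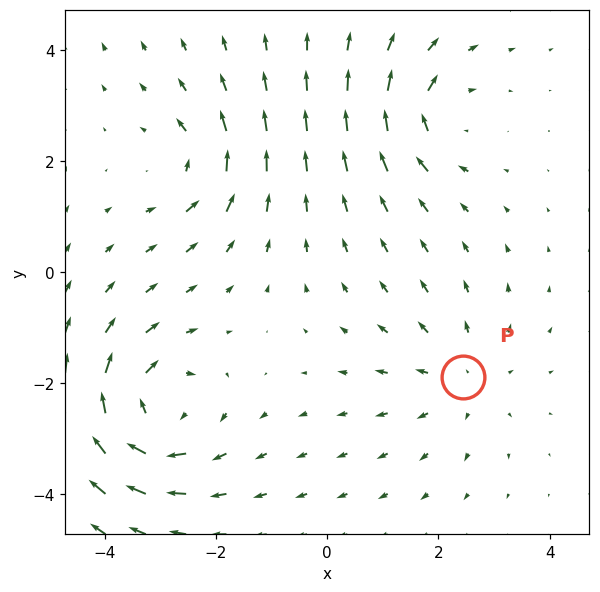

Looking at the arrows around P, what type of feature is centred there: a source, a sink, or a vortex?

At P (2.4, -1.9) the arrows spread outward. Divergence about +3, curl ≈0 — positive divergence with near-zero curl is a source.

source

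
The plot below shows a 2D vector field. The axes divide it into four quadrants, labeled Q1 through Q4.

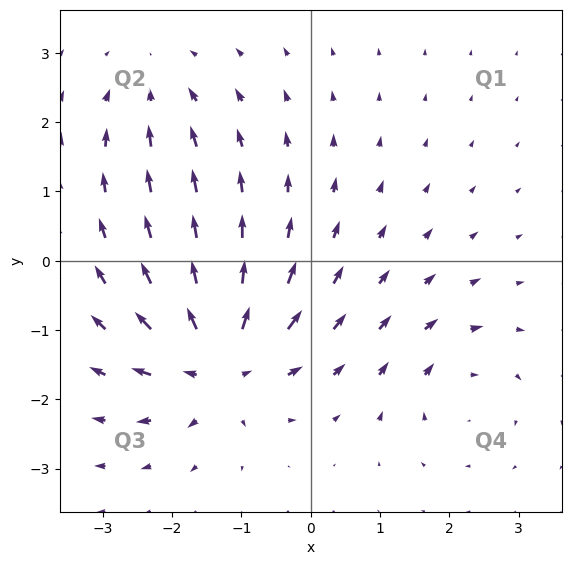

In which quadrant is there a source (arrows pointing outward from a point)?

Q3

The source sits at approximately (-1.3, -1.5), which lies in quadrant Q3. The divergence there is about +7, positive as expected for a source.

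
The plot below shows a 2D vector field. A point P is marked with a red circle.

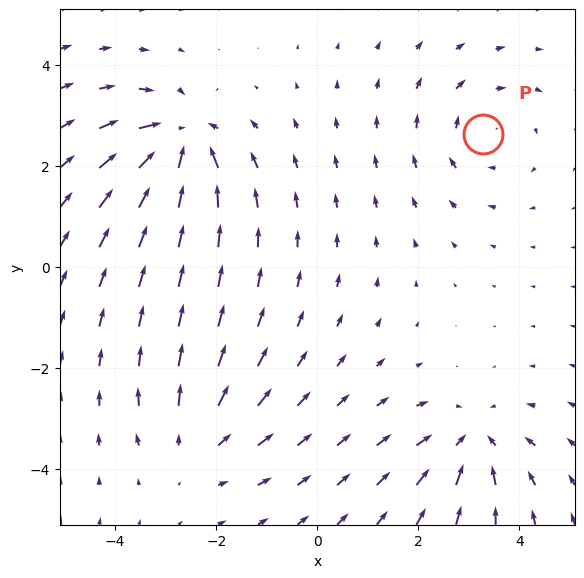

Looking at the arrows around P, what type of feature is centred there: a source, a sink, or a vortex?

At P (3.3, 2.6) the arrows circulate clockwise. Divergence ≈0, curl about -3 — near-zero divergence with nonzero curl is a vortex.

vortex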